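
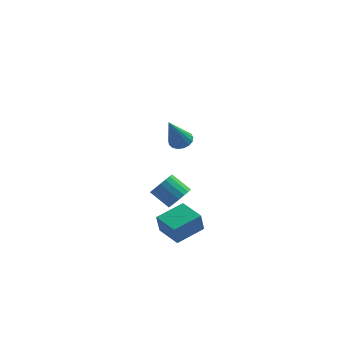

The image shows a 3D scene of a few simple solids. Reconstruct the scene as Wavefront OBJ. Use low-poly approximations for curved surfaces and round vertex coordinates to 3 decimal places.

v 0.237 -3.033 3.15
v 0.679 -2.69 3.439
v -0.197 -3.907 4.85
v 0.431 -2.521 3.463
v 0.137 -2.47 3.415
v -0.133 -2.547 3.306
v -0.319 -2.736 3.161
v -0.377 -2.992 3.014
v -0.295 -3.258 2.898
v -0.091 -3.473 2.84
v 0.188 -3.586 2.853
v 0.478 -3.573 2.934
v 0.713 -3.436 3.064
v 0.839 -3.207 3.214
v 0.827 -2.937 3.35
v -0.163 -0.968 -2.38
v 0.348 -0.785 -1.806
v -0.666 -0.469 -1.005
v -1.177 -0.652 -1.58
v 0.309 -0.48 -1.976
v -0.705 -0.164 -1.176
v 0.176 -0.272 -2.226
v -0.838 0.045 -1.426
v -0.024 -0.201 -2.507
v -1.037 0.115 -1.706
v -0.251 -0.283 -2.763
v -1.265 0.034 -1.962
v -0.461 -0.5 -2.942
v -1.474 -0.183 -2.142
v -0.612 -0.81 -3.011
v -1.625 -0.493 -2.21
v -0.674 -1.151 -2.955
v -1.688 -0.835 -2.154
v -0.635 -1.456 -2.784
v -1.649 -1.14 -1.984
v -0.502 -1.665 -2.534
v -1.516 -1.348 -1.734
v -0.303 -1.735 -2.254
v -1.316 -1.419 -1.453
v -0.075 -1.654 -1.998
v -1.089 -1.337 -1.197
v 0.134 -1.437 -1.818
v -0.879 -1.12 -1.018
v 0.285 -1.127 -1.75
v -0.728 -0.81 -0.949
v -0.754 -3.375 -3.236
v -0.868 -3.656 -2.106
v 0.371 -2.221 -2.837
v 0.257 -2.502 -1.707
v 0.303 -4.358 -3.373
v 0.189 -4.639 -2.243
v 1.428 -3.204 -2.974
v 1.314 -3.485 -1.844
f 2 1 4
f 2 4 3
f 4 1 5
f 4 5 3
f 5 1 6
f 5 6 3
f 6 1 7
f 6 7 3
f 7 1 8
f 7 8 3
f 8 1 9
f 8 9 3
f 9 1 10
f 9 10 3
f 10 1 11
f 10 11 3
f 11 1 12
f 11 12 3
f 12 1 13
f 12 13 3
f 13 1 14
f 13 14 3
f 14 1 15
f 14 15 3
f 15 1 2
f 15 2 3
f 17 16 20
f 17 20 18
f 18 20 21
f 18 21 19
f 20 16 22
f 20 22 21
f 21 22 23
f 21 23 19
f 22 16 24
f 22 24 23
f 23 24 25
f 23 25 19
f 24 16 26
f 24 26 25
f 25 26 27
f 25 27 19
f 26 16 28
f 26 28 27
f 27 28 29
f 27 29 19
f 28 16 30
f 28 30 29
f 29 30 31
f 29 31 19
f 30 16 32
f 30 32 31
f 31 32 33
f 31 33 19
f 32 16 34
f 32 34 33
f 33 34 35
f 33 35 19
f 34 16 36
f 34 36 35
f 35 36 37
f 35 37 19
f 36 16 38
f 36 38 37
f 37 38 39
f 37 39 19
f 38 16 40
f 38 40 39
f 39 40 41
f 39 41 19
f 40 16 42
f 40 42 41
f 41 42 43
f 41 43 19
f 42 16 44
f 42 44 43
f 43 44 45
f 43 45 19
f 44 16 17
f 44 17 45
f 45 17 18
f 45 18 19
f 47 49 46
f 50 47 46
f 46 49 48
f 48 50 46
f 47 53 49
f 51 47 50
f 51 53 47
f 49 53 48
f 52 50 48
f 48 53 52
f 52 51 50
f 53 51 52



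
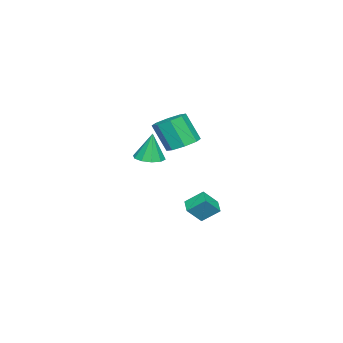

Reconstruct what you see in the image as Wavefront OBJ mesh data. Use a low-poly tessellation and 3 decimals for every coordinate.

v -2.197 0.266 -3.281
v -2.457 1.106 -2.588
v -1.51 0.694 -3.542
v -1.77 1.534 -2.849
v -1.59 -0.214 -2.471
v -1.85 0.626 -1.778
v -0.903 0.214 -2.732
v -1.163 1.054 -2.039
v 0.425 -1.043 0.924
v 1.012 -1.506 0.989
v 0.375 -0.897 2.416
v 1.174 -1.073 0.952
v 1.05 -0.629 0.904
v 0.688 -0.343 0.864
v 0.225 -0.325 0.847
v -0.161 -0.58 0.859
v -0.324 -1.013 0.896
v -0.2 -1.457 0.944
v 0.162 -1.743 0.984
v 0.625 -1.762 1.001
v 1.203 1.023 2.297
v 2.01 0.851 2.213
v 2.005 0.125 3.638
v 1.197 0.297 3.723
v 1.909 1.41 2.497
v 1.904 0.684 3.923
v 1.395 1.742 2.665
v 1.389 1.016 4.09
v 0.767 1.654 2.617
v 0.762 0.927 4.042
v 0.395 1.195 2.382
v 0.39 0.469 3.807
v 0.496 0.636 2.097
v 0.491 -0.09 3.523
v 1.011 0.304 1.93
v 1.005 -0.422 3.355
v 1.638 0.393 1.978
v 1.633 -0.334 3.403
f 2 4 1
f 5 2 1
f 1 4 3
f 3 5 1
f 2 8 4
f 6 2 5
f 6 8 2
f 4 8 3
f 7 5 3
f 3 8 7
f 7 6 5
f 8 6 7
f 10 9 12
f 10 12 11
f 12 9 13
f 12 13 11
f 13 9 14
f 13 14 11
f 14 9 15
f 14 15 11
f 15 9 16
f 15 16 11
f 16 9 17
f 16 17 11
f 17 9 18
f 17 18 11
f 18 9 19
f 18 19 11
f 19 9 20
f 19 20 11
f 20 9 10
f 20 10 11
f 22 21 25
f 22 25 23
f 23 25 26
f 23 26 24
f 25 21 27
f 25 27 26
f 26 27 28
f 26 28 24
f 27 21 29
f 27 29 28
f 28 29 30
f 28 30 24
f 29 21 31
f 29 31 30
f 30 31 32
f 30 32 24
f 31 21 33
f 31 33 32
f 32 33 34
f 32 34 24
f 33 21 35
f 33 35 34
f 34 35 36
f 34 36 24
f 35 21 37
f 35 37 36
f 36 37 38
f 36 38 24
f 37 21 22
f 37 22 38
f 38 22 23
f 38 23 24



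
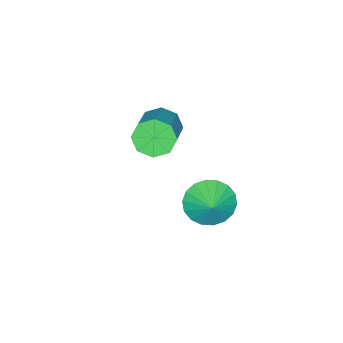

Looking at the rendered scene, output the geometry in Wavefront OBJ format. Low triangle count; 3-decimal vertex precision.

v -2.878 2.285 -1.319
v -2.098 1.981 -1.919
v -2.242 2.855 -0.781
v -2.252 2.355 -2.134
v -2.53 2.716 -2.187
v -2.877 2.991 -2.069
v -3.224 3.126 -1.802
v -3.503 3.095 -1.439
v -3.658 2.903 -1.053
v -3.658 2.589 -0.719
v -3.504 2.215 -0.504
v -3.226 1.854 -0.451
v -2.879 1.579 -0.569
v -2.532 1.443 -0.836
v -2.254 1.475 -1.199
v -2.099 1.666 -1.585
v -2.772 0.102 2.229
v -2.416 0.325 1.503
v -0.871 1.181 2.524
v -1.228 0.958 3.251
v -2.815 0.776 1.729
v -1.27 1.631 2.75
v -3.189 0.831 2.249
v -1.644 1.687 3.27
v -3.319 0.46 2.757
v -1.774 1.316 3.778
v -3.129 -0.121 2.956
v -1.584 0.735 3.977
v -2.73 -0.571 2.73
v -1.185 0.284 3.751
v -2.356 -0.627 2.21
v -0.811 0.229 3.231
v -2.226 -0.256 1.702
v -0.681 0.6 2.723
f 2 1 4
f 2 4 3
f 4 1 5
f 4 5 3
f 5 1 6
f 5 6 3
f 6 1 7
f 6 7 3
f 7 1 8
f 7 8 3
f 8 1 9
f 8 9 3
f 9 1 10
f 9 10 3
f 10 1 11
f 10 11 3
f 11 1 12
f 11 12 3
f 12 1 13
f 12 13 3
f 13 1 14
f 13 14 3
f 14 1 15
f 14 15 3
f 15 1 16
f 15 16 3
f 16 1 2
f 16 2 3
f 18 17 21
f 18 21 19
f 19 21 22
f 19 22 20
f 21 17 23
f 21 23 22
f 22 23 24
f 22 24 20
f 23 17 25
f 23 25 24
f 24 25 26
f 24 26 20
f 25 17 27
f 25 27 26
f 26 27 28
f 26 28 20
f 27 17 29
f 27 29 28
f 28 29 30
f 28 30 20
f 29 17 31
f 29 31 30
f 30 31 32
f 30 32 20
f 31 17 33
f 31 33 32
f 32 33 34
f 32 34 20
f 33 17 18
f 33 18 34
f 34 18 19
f 34 19 20



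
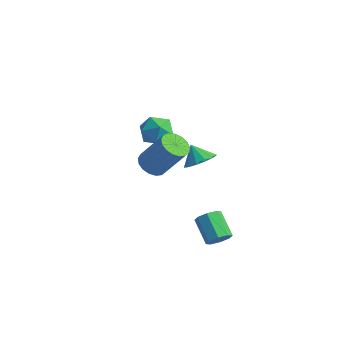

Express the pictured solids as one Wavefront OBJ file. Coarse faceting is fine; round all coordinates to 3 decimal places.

v 3.322 -2.666 -3.868
v 3.645 -2.143 -3.688
v 2.54 -1.751 -2.851
v 2.218 -2.274 -3.032
v 3.37 -2.066 -4.086
v 2.266 -1.674 -3.249
v 3.068 -2.34 -4.357
v 1.963 -1.948 -3.52
v 2.914 -2.805 -4.342
v 1.81 -2.413 -3.505
v 3 -3.189 -4.049
v 1.895 -2.797 -3.212
v 3.274 -3.266 -3.651
v 2.17 -2.874 -2.814
v 3.577 -2.992 -3.38
v 2.472 -2.6 -2.543
v 3.73 -2.527 -3.395
v 2.626 -2.135 -2.558
v 0.163 -3.755 0.224
v 0.795 -3.773 -0.18
v 1.849 -3.344 1.453
v 1.217 -3.325 1.856
v 0.689 -3.431 -0.201
v 1.743 -3.001 1.431
v 0.463 -3.162 -0.125
v 1.517 -2.733 1.507
v 0.168 -3.03 0.03
v 1.222 -2.601 1.663
v -0.129 -3.063 0.23
v 0.926 -2.634 1.863
v -0.358 -3.255 0.429
v 0.696 -2.826 2.061
v -0.468 -3.562 0.581
v 0.586 -3.132 2.213
v -0.434 -3.912 0.651
v 0.621 -3.483 2.283
v -0.263 -4.226 0.623
v 0.792 -3.797 2.255
v 0.006 -4.433 0.503
v 1.06 -4.004 2.136
v 0.31 -4.484 0.32
v 1.365 -4.054 1.952
v 0.581 -4.367 0.115
v 1.635 -3.938 1.747
v 0.756 -4.111 -0.066
v 1.81 -3.682 1.567
v -3.689 0.314 -0.628
v -2.825 0.303 -0.242
v -3.335 -0.923 -1.458
v -2.471 -0.934 -1.072
v -3.228 -1.143 -0.543
v -3.447 -0.378 -0.031
v -2.713 -0.242 -1.669
v -2.932 0.523 -1.157
v -2.222 -0.04 -0.886
v -2.54 -0.598 -0.19
v -3.62 -0.022 -1.51
v -3.938 -0.58 -0.814
v -0.071 -0.429 -1.412
v 0.573 -0.703 -0.929
v -0.689 -0.431 -0.588
v 0.589 -0.225 -0.917
v 0.395 0.189 -1.061
v 0.054 0.406 -1.317
v -0.327 0.358 -1.603
v -0.627 0.06 -1.829
v -0.75 -0.394 -1.922
v -0.658 -0.858 -1.853
v -0.379 -1.187 -1.644
v -0.002 -1.275 -1.361
v 0.353 -1.095 -1.095
f 2 1 5
f 2 5 3
f 3 5 6
f 3 6 4
f 5 1 7
f 5 7 6
f 6 7 8
f 6 8 4
f 7 1 9
f 7 9 8
f 8 9 10
f 8 10 4
f 9 1 11
f 9 11 10
f 10 11 12
f 10 12 4
f 11 1 13
f 11 13 12
f 12 13 14
f 12 14 4
f 13 1 15
f 13 15 14
f 14 15 16
f 14 16 4
f 15 1 17
f 15 17 16
f 16 17 18
f 16 18 4
f 17 1 2
f 17 2 18
f 18 2 3
f 18 3 4
f 20 19 23
f 20 23 21
f 21 23 24
f 21 24 22
f 23 19 25
f 23 25 24
f 24 25 26
f 24 26 22
f 25 19 27
f 25 27 26
f 26 27 28
f 26 28 22
f 27 19 29
f 27 29 28
f 28 29 30
f 28 30 22
f 29 19 31
f 29 31 30
f 30 31 32
f 30 32 22
f 31 19 33
f 31 33 32
f 32 33 34
f 32 34 22
f 33 19 35
f 33 35 34
f 34 35 36
f 34 36 22
f 35 19 37
f 35 37 36
f 36 37 38
f 36 38 22
f 37 19 39
f 37 39 38
f 38 39 40
f 38 40 22
f 39 19 41
f 39 41 40
f 40 41 42
f 40 42 22
f 41 19 43
f 41 43 42
f 42 43 44
f 42 44 22
f 43 19 45
f 43 45 44
f 44 45 46
f 44 46 22
f 45 19 20
f 45 20 46
f 46 20 21
f 46 21 22
f 47 58 52
f 47 52 48
f 47 48 54
f 47 54 57
f 47 57 58
f 48 52 56
f 52 58 51
f 58 57 49
f 57 54 53
f 54 48 55
f 50 56 51
f 50 51 49
f 50 49 53
f 50 53 55
f 50 55 56
f 51 56 52
f 49 51 58
f 53 49 57
f 55 53 54
f 56 55 48
f 60 59 62
f 60 62 61
f 62 59 63
f 62 63 61
f 63 59 64
f 63 64 61
f 64 59 65
f 64 65 61
f 65 59 66
f 65 66 61
f 66 59 67
f 66 67 61
f 67 59 68
f 67 68 61
f 68 59 69
f 68 69 61
f 69 59 70
f 69 70 61
f 70 59 71
f 70 71 61
f 71 59 60
f 71 60 61



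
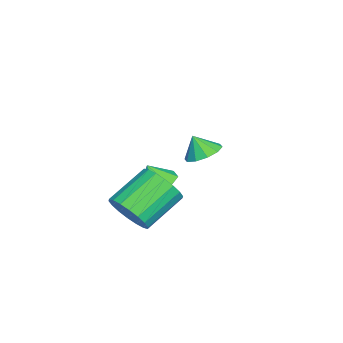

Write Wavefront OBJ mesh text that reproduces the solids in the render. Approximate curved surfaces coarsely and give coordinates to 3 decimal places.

v -0.787 -0.334 -2.531
v 0.141 -0.192 -2.585
v -0.653 -0.806 -1.469
v -0.207 0.366 -2.293
v -0.894 0.514 -2.141
v -1.519 0.165 -2.217
v -1.714 -0.476 -2.478
v -1.367 -1.034 -2.769
v -0.679 -1.182 -2.921
v -0.055 -0.833 -2.845
v 3.631 2.584 2.324
v 4.373 2.909 2.545
v 3.569 2.116 3.216
v 4.003 3.24 2.694
v 3.49 3.321 2.701
v 3.031 3.121 2.564
v 2.801 2.715 2.335
v 2.888 2.26 2.102
v 3.259 1.928 1.954
v 3.772 1.847 1.947
v 4.231 2.047 2.084
v 4.461 2.453 2.312
v 4.426 -0.332 -1.22
v 4.982 -0.503 -0.298
v 3.53 0.6 0.782
v 2.974 0.772 -0.14
v 5.173 -0.089 -0.464
v 3.721 1.014 0.616
v 5.216 0.277 -0.78
v 3.764 1.38 0.301
v 5.103 0.522 -1.183
v 3.65 1.625 -0.102
v 4.855 0.598 -1.593
v 3.403 1.702 -0.512
v 4.523 0.49 -1.929
v 3.071 1.594 -0.849
v 4.172 0.22 -2.125
v 2.719 1.323 -1.045
v 3.87 -0.16 -2.142
v 2.418 0.943 -1.062
v 3.679 -0.574 -1.976
v 2.227 0.529 -0.896
v 3.636 -0.94 -1.661
v 2.184 0.163 -0.58
v 3.75 -1.185 -1.258
v 2.297 -0.082 -0.177
v 3.997 -1.262 -0.848
v 2.545 -0.158 0.233
v 4.329 -1.154 -0.511
v 2.877 -0.05 0.569
v 4.681 -0.883 -0.315
v 3.228 0.22 0.765
f 2 1 4
f 2 4 3
f 4 1 5
f 4 5 3
f 5 1 6
f 5 6 3
f 6 1 7
f 6 7 3
f 7 1 8
f 7 8 3
f 8 1 9
f 8 9 3
f 9 1 10
f 9 10 3
f 10 1 2
f 10 2 3
f 12 11 14
f 12 14 13
f 14 11 15
f 14 15 13
f 15 11 16
f 15 16 13
f 16 11 17
f 16 17 13
f 17 11 18
f 17 18 13
f 18 11 19
f 18 19 13
f 19 11 20
f 19 20 13
f 20 11 21
f 20 21 13
f 21 11 22
f 21 22 13
f 22 11 12
f 22 12 13
f 24 23 27
f 24 27 25
f 25 27 28
f 25 28 26
f 27 23 29
f 27 29 28
f 28 29 30
f 28 30 26
f 29 23 31
f 29 31 30
f 30 31 32
f 30 32 26
f 31 23 33
f 31 33 32
f 32 33 34
f 32 34 26
f 33 23 35
f 33 35 34
f 34 35 36
f 34 36 26
f 35 23 37
f 35 37 36
f 36 37 38
f 36 38 26
f 37 23 39
f 37 39 38
f 38 39 40
f 38 40 26
f 39 23 41
f 39 41 40
f 40 41 42
f 40 42 26
f 41 23 43
f 41 43 42
f 42 43 44
f 42 44 26
f 43 23 45
f 43 45 44
f 44 45 46
f 44 46 26
f 45 23 47
f 45 47 46
f 46 47 48
f 46 48 26
f 47 23 49
f 47 49 48
f 48 49 50
f 48 50 26
f 49 23 51
f 49 51 50
f 50 51 52
f 50 52 26
f 51 23 24
f 51 24 52
f 52 24 25
f 52 25 26



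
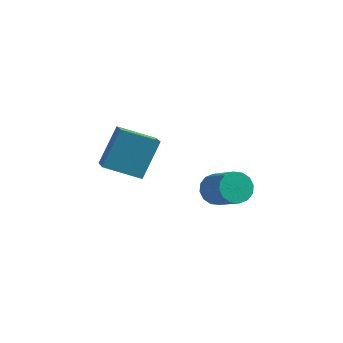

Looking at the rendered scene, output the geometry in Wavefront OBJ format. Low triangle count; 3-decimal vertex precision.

v 1.456 -2.116 -0.599
v 2.006 -1.707 -1.031
v 3.253 -2.435 -0.134
v 2.704 -2.844 0.299
v 1.917 -1.458 -0.705
v 3.164 -2.186 0.192
v 1.704 -1.386 -0.351
v 2.952 -2.113 0.546
v 1.425 -1.509 -0.063
v 2.673 -2.237 0.834
v 1.155 -1.795 0.081
v 2.402 -2.522 0.978
v 0.965 -2.167 0.044
v 2.212 -2.894 0.941
v 0.907 -2.525 -0.166
v 2.154 -3.253 0.731
v 0.996 -2.774 -0.492
v 2.243 -3.502 0.405
v 1.208 -2.847 -0.846
v 2.456 -3.574 0.051
v 1.487 -2.723 -1.134
v 2.735 -3.451 -0.237
v 1.758 -2.438 -1.278
v 3.005 -3.165 -0.381
v 1.948 -2.066 -1.241
v 3.195 -2.793 -0.344
v -3.716 -2.873 -0.03
v -3.445 -1.748 1.711
v -2.214 -2.162 -0.723
v -1.943 -1.038 1.018
v -2.917 -3.982 0.562
v -2.646 -2.858 2.303
v -1.415 -3.272 -0.131
v -1.144 -2.147 1.61
f 2 1 5
f 2 5 3
f 3 5 6
f 3 6 4
f 5 1 7
f 5 7 6
f 6 7 8
f 6 8 4
f 7 1 9
f 7 9 8
f 8 9 10
f 8 10 4
f 9 1 11
f 9 11 10
f 10 11 12
f 10 12 4
f 11 1 13
f 11 13 12
f 12 13 14
f 12 14 4
f 13 1 15
f 13 15 14
f 14 15 16
f 14 16 4
f 15 1 17
f 15 17 16
f 16 17 18
f 16 18 4
f 17 1 19
f 17 19 18
f 18 19 20
f 18 20 4
f 19 1 21
f 19 21 20
f 20 21 22
f 20 22 4
f 21 1 23
f 21 23 22
f 22 23 24
f 22 24 4
f 23 1 25
f 23 25 24
f 24 25 26
f 24 26 4
f 25 1 2
f 25 2 26
f 26 2 3
f 26 3 4
f 28 30 27
f 31 28 27
f 27 30 29
f 29 31 27
f 28 34 30
f 32 28 31
f 32 34 28
f 30 34 29
f 33 31 29
f 29 34 33
f 33 32 31
f 34 32 33



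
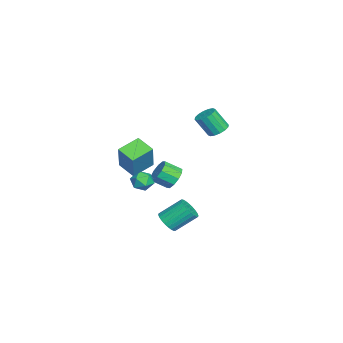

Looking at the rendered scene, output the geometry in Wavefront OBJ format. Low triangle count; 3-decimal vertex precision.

v -3.481 1.768 -1.57
v -2.874 2.045 -1.227
v -2.793 1.15 -0.647
v -3.399 0.872 -0.99
v -3.247 2.17 -0.982
v -3.166 1.275 -0.402
v -3.709 2.141 -0.961
v -3.628 1.246 -0.381
v -4.084 1.97 -1.173
v -4.003 1.075 -0.593
v -4.229 1.721 -1.537
v -4.147 0.826 -0.957
v -4.087 1.49 -1.913
v -4.006 0.595 -1.333
v -3.714 1.365 -2.158
v -3.633 0.47 -1.578
v -3.252 1.394 -2.179
v -3.171 0.499 -1.599
v -2.877 1.565 -1.967
v -2.796 0.67 -1.387
v -2.733 1.814 -1.603
v -2.651 0.919 -1.023
v -1.633 4.2 3.216
v -1.037 4.339 3.312
v -1.051 3.64 4.419
v -1.647 3.5 4.324
v -1.201 4.573 3.458
v -1.215 3.874 4.565
v -1.481 4.707 3.539
v -1.495 4.008 4.646
v -1.802 4.705 3.533
v -1.816 4.005 4.641
v -2.078 4.568 3.443
v -2.092 3.868 4.55
v -2.234 4.331 3.292
v -2.248 3.632 4.399
v -2.229 4.06 3.121
v -2.243 3.361 4.228
v -2.065 3.826 2.975
v -2.079 3.127 4.082
v -1.785 3.692 2.894
v -1.799 2.993 4.001
v -1.464 3.695 2.899
v -1.478 2.995 4.007
v -1.188 3.832 2.99
v -1.202 3.132 4.097
v -1.032 4.068 3.141
v -1.046 3.369 4.248
v 2.942 2.059 -0.997
v 3.213 1.71 -0.492
v 2.928 2.813 0.421
v 2.658 3.161 -0.083
v 3.421 1.839 -0.582
v 3.136 2.942 0.331
v 3.557 2.001 -0.736
v 3.272 3.104 0.177
v 3.599 2.172 -0.929
v 3.314 3.275 -0.016
v 3.541 2.326 -1.133
v 3.257 3.429 -0.219
v 3.392 2.439 -1.316
v 3.108 3.542 -0.402
v 3.175 2.494 -1.45
v 2.89 3.597 -0.536
v 2.922 2.483 -1.515
v 2.637 3.585 -0.602
v 2.672 2.407 -1.501
v 2.387 3.51 -0.588
v 2.464 2.278 -1.411
v 2.179 3.381 -0.498
v 2.328 2.116 -1.257
v 2.043 3.219 -0.344
v 2.286 1.945 -1.064
v 2.001 3.048 -0.151
v 2.343 1.791 -0.861
v 2.059 2.894 0.053
v 2.492 1.678 -0.678
v 2.208 2.781 0.236
v 2.71 1.623 -0.544
v 2.425 2.726 0.37
v 2.963 1.635 -0.478
v 2.678 2.737 0.435
v 1.961 0.575 3.253
v 2.752 0.652 4.789
v 2.613 1.363 2.877
v 3.404 1.44 4.414
v 2.796 -0.3 2.866
v 3.587 -0.223 4.403
v 3.448 0.488 2.491
v 4.239 0.565 4.027
v 3.274 1.223 2.472
v 3.678 1.117 1.972
v 2.542 0.623 2.008
v 2.946 0.517 1.508
v 3.076 0.259 2.092
v 3.529 0.63 2.38
v 2.691 1.11 1.6
v 3.144 1.481 1.888
v 3.319 1.047 1.433
v 3.556 0.521 1.738
v 2.664 1.219 2.242
v 2.901 0.693 2.547
f 2 1 5
f 2 5 3
f 3 5 6
f 3 6 4
f 5 1 7
f 5 7 6
f 6 7 8
f 6 8 4
f 7 1 9
f 7 9 8
f 8 9 10
f 8 10 4
f 9 1 11
f 9 11 10
f 10 11 12
f 10 12 4
f 11 1 13
f 11 13 12
f 12 13 14
f 12 14 4
f 13 1 15
f 13 15 14
f 14 15 16
f 14 16 4
f 15 1 17
f 15 17 16
f 16 17 18
f 16 18 4
f 17 1 19
f 17 19 18
f 18 19 20
f 18 20 4
f 19 1 21
f 19 21 20
f 20 21 22
f 20 22 4
f 21 1 2
f 21 2 22
f 22 2 3
f 22 3 4
f 24 23 27
f 24 27 25
f 25 27 28
f 25 28 26
f 27 23 29
f 27 29 28
f 28 29 30
f 28 30 26
f 29 23 31
f 29 31 30
f 30 31 32
f 30 32 26
f 31 23 33
f 31 33 32
f 32 33 34
f 32 34 26
f 33 23 35
f 33 35 34
f 34 35 36
f 34 36 26
f 35 23 37
f 35 37 36
f 36 37 38
f 36 38 26
f 37 23 39
f 37 39 38
f 38 39 40
f 38 40 26
f 39 23 41
f 39 41 40
f 40 41 42
f 40 42 26
f 41 23 43
f 41 43 42
f 42 43 44
f 42 44 26
f 43 23 45
f 43 45 44
f 44 45 46
f 44 46 26
f 45 23 47
f 45 47 46
f 46 47 48
f 46 48 26
f 47 23 24
f 47 24 48
f 48 24 25
f 48 25 26
f 50 49 53
f 50 53 51
f 51 53 54
f 51 54 52
f 53 49 55
f 53 55 54
f 54 55 56
f 54 56 52
f 55 49 57
f 55 57 56
f 56 57 58
f 56 58 52
f 57 49 59
f 57 59 58
f 58 59 60
f 58 60 52
f 59 49 61
f 59 61 60
f 60 61 62
f 60 62 52
f 61 49 63
f 61 63 62
f 62 63 64
f 62 64 52
f 63 49 65
f 63 65 64
f 64 65 66
f 64 66 52
f 65 49 67
f 65 67 66
f 66 67 68
f 66 68 52
f 67 49 69
f 67 69 68
f 68 69 70
f 68 70 52
f 69 49 71
f 69 71 70
f 70 71 72
f 70 72 52
f 71 49 73
f 71 73 72
f 72 73 74
f 72 74 52
f 73 49 75
f 73 75 74
f 74 75 76
f 74 76 52
f 75 49 77
f 75 77 76
f 76 77 78
f 76 78 52
f 77 49 79
f 77 79 78
f 78 79 80
f 78 80 52
f 79 49 81
f 79 81 80
f 80 81 82
f 80 82 52
f 81 49 50
f 81 50 82
f 82 50 51
f 82 51 52
f 84 86 83
f 87 84 83
f 83 86 85
f 85 87 83
f 84 90 86
f 88 84 87
f 88 90 84
f 86 90 85
f 89 87 85
f 85 90 89
f 89 88 87
f 90 88 89
f 91 102 96
f 91 96 92
f 91 92 98
f 91 98 101
f 91 101 102
f 92 96 100
f 96 102 95
f 102 101 93
f 101 98 97
f 98 92 99
f 94 100 95
f 94 95 93
f 94 93 97
f 94 97 99
f 94 99 100
f 95 100 96
f 93 95 102
f 97 93 101
f 99 97 98
f 100 99 92



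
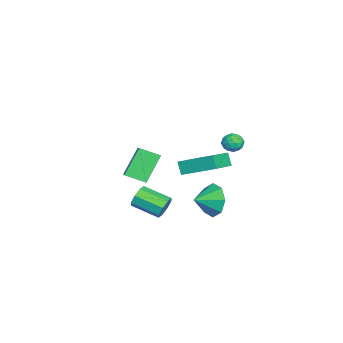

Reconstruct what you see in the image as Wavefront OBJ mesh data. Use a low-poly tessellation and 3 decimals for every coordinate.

v 1.981 2.033 3.635
v 3.416 1.472 4.199
v 2.346 3.772 4.436
v 3.781 3.211 5.001
v 2.339 2.269 2.959
v 3.774 1.708 3.524
v 2.704 4.008 3.761
v 4.139 3.447 4.325
v -0.099 2.735 -0.563
v 0.477 2.813 -1.473
v 0.599 1.845 -0.197
v 0.773 3.294 -0.869
v 0.558 3.447 -0.086
v -0.042 3.184 0.418
v -0.676 2.658 0.347
v -0.972 2.177 -0.257
v -0.757 2.024 -1.04
v -0.156 2.287 -1.544
v 3.363 0.85 0.836
v 3.678 0.584 0.308
v 3.311 -0.856 0.815
v 2.997 -0.59 1.344
v 3.989 0.646 0.711
v 3.623 -0.793 1.218
v 3.934 0.828 1.187
v 3.567 -0.612 1.694
v 3.544 1.023 1.458
v 3.177 -0.417 1.965
v 3.049 1.116 1.365
v 2.682 -0.324 1.872
v 2.737 1.053 0.962
v 2.371 -0.386 1.469
v 2.793 0.872 0.486
v 2.426 -0.568 0.993
v 3.183 0.677 0.215
v 2.816 -0.763 0.722
v -2.428 -2.32 -0.51
v -3.435 -1.72 0.997
v -2.452 -1.183 -0.979
v -3.46 -0.583 0.528
v -1.4 -2.057 0.072
v -2.408 -1.457 1.579
v -1.425 -0.92 -0.397
v -2.432 -0.32 1.11
v -4.286 3.494 1.761
v -3.763 3.755 2.025
v -3.697 2.765 1.315
v -3.174 3.026 1.579
v -3.608 2.732 1.949
v -3.972 3.182 2.225
v -3.488 3.338 1.115
v -3.852 3.788 1.391
v -3.27 3.658 1.626
v -3.344 3.283 2.142
v -4.116 3.237 1.198
v -4.19 2.862 1.714
v -4.076 3.689 1.932
v -3.384 2.831 1.408
v -3.639 2.658 1.625
v -3.332 2.812 1.781
v -4.199 3.352 2.049
v -3.891 3.505 2.205
v -3.8 2.904 2.16
v -3.569 3.015 1.135
v -3.261 3.168 1.291
v -4.128 3.708 1.559
v -3.821 3.862 1.715
v -3.66 3.616 1.18
v -3.479 3.785 1.853
v -3.133 3.356 1.591
v -3.317 3.54 1.318
v -3.531 3.805 1.48
v -3.522 3.565 2.156
v -3.176 3.136 1.894
v -3.431 2.963 2.111
v -3.645 3.228 2.273
v -3.233 3.508 1.922
v -4.284 3.384 1.446
v -3.938 2.955 1.184
v -3.815 3.292 1.067
v -4.029 3.557 1.229
v -4.327 3.164 1.749
v -3.981 2.735 1.487
v -3.929 2.715 1.86
v -4.143 2.98 2.022
v -4.227 3.012 1.418
f 2 4 1
f 5 2 1
f 1 4 3
f 3 5 1
f 2 8 4
f 6 2 5
f 6 8 2
f 4 8 3
f 7 5 3
f 3 8 7
f 7 6 5
f 8 6 7
f 10 9 12
f 10 12 11
f 12 9 13
f 12 13 11
f 13 9 14
f 13 14 11
f 14 9 15
f 14 15 11
f 15 9 16
f 15 16 11
f 16 9 17
f 16 17 11
f 17 9 18
f 17 18 11
f 18 9 10
f 18 10 11
f 20 19 23
f 20 23 21
f 21 23 24
f 21 24 22
f 23 19 25
f 23 25 24
f 24 25 26
f 24 26 22
f 25 19 27
f 25 27 26
f 26 27 28
f 26 28 22
f 27 19 29
f 27 29 28
f 28 29 30
f 28 30 22
f 29 19 31
f 29 31 30
f 30 31 32
f 30 32 22
f 31 19 33
f 31 33 32
f 32 33 34
f 32 34 22
f 33 19 35
f 33 35 34
f 34 35 36
f 34 36 22
f 35 19 20
f 35 20 36
f 36 20 21
f 36 21 22
f 38 40 37
f 41 38 37
f 37 40 39
f 39 41 37
f 38 44 40
f 42 38 41
f 42 44 38
f 40 44 39
f 43 41 39
f 39 44 43
f 43 42 41
f 44 42 43
f 45 82 61
f 82 56 85
f 61 85 50
f 82 85 61
f 45 61 57
f 61 50 62
f 57 62 46
f 61 62 57
f 45 57 66
f 57 46 67
f 66 67 52
f 57 67 66
f 45 66 78
f 66 52 81
f 78 81 55
f 66 81 78
f 45 78 82
f 78 55 86
f 82 86 56
f 78 86 82
f 46 62 73
f 62 50 76
f 73 76 54
f 62 76 73
f 50 85 63
f 85 56 84
f 63 84 49
f 85 84 63
f 56 86 83
f 86 55 79
f 83 79 47
f 86 79 83
f 55 81 80
f 81 52 68
f 80 68 51
f 81 68 80
f 52 67 72
f 67 46 69
f 72 69 53
f 67 69 72
f 48 74 60
f 74 54 75
f 60 75 49
f 74 75 60
f 48 60 58
f 60 49 59
f 58 59 47
f 60 59 58
f 48 58 65
f 58 47 64
f 65 64 51
f 58 64 65
f 48 65 70
f 65 51 71
f 70 71 53
f 65 71 70
f 48 70 74
f 70 53 77
f 74 77 54
f 70 77 74
f 49 75 63
f 75 54 76
f 63 76 50
f 75 76 63
f 47 59 83
f 59 49 84
f 83 84 56
f 59 84 83
f 51 64 80
f 64 47 79
f 80 79 55
f 64 79 80
f 53 71 72
f 71 51 68
f 72 68 52
f 71 68 72
f 54 77 73
f 77 53 69
f 73 69 46
f 77 69 73



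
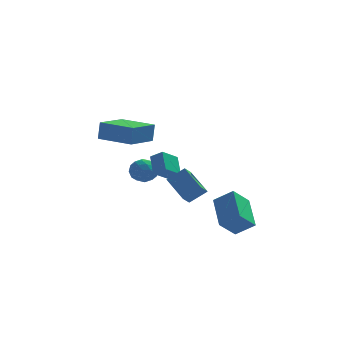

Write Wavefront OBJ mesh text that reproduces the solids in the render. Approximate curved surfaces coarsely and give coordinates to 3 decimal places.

v 0.051 -0.654 -1.661
v -0.833 0.672 -0.721
v 0.392 -0.071 -2.162
v -0.493 1.254 -1.222
v 1.033 -0.554 -0.878
v 0.148 0.771 0.062
v 1.373 0.028 -1.379
v 0.489 1.354 -0.439
v -1.543 0.408 -0.197
v -1.718 1.392 0.726
v -0.734 1.178 -0.863
v -0.909 2.161 0.059
v -0.871 0.099 0.261
v -1.046 1.082 1.183
v -0.062 0.868 -0.406
v -0.237 1.852 0.517
v -2.834 2.967 -0.487
v -2.479 3.441 -1.128
v -1.721 2.099 -0.512
v -1.366 2.573 -1.153
v -1.431 2.905 -0.348
v -2.118 3.442 -0.333
v -2.082 2.098 -1.307
v -2.769 2.635 -1.292
v -2.013 2.904 -1.634
v -1.611 3.403 -1.042
v -2.589 2.137 -0.598
v -2.187 2.636 -0.006
v -2.754 3.281 -0.805
v -1.446 2.259 -0.835
v -1.484 2.455 -0.362
v -1.275 2.733 -0.738
v -2.542 3.281 -0.338
v -2.333 3.56 -0.715
v -1.717 3.244 -0.256
v -1.867 1.98 -0.925
v -1.658 2.259 -1.302
v -2.925 2.807 -0.902
v -2.716 3.085 -1.278
v -2.483 2.296 -1.384
v -2.272 3.244 -1.48
v -1.617 2.733 -1.494
v -2.038 2.454 -1.585
v -2.443 2.77 -1.576
v -2.035 3.537 -1.131
v -1.381 3.026 -1.146
v -1.419 3.221 -0.673
v -1.823 3.537 -0.664
v -1.762 3.221 -1.429
v -2.819 2.514 -0.494
v -2.165 2.003 -0.509
v -2.377 2.003 -0.976
v -2.781 2.319 -0.967
v -2.583 2.807 -0.146
v -1.928 2.296 -0.16
v -1.757 2.77 -0.064
v -2.162 3.086 -0.055
v -2.438 2.319 -0.211
v 2.726 -4.422 -2.747
v 1.879 -5.059 -1.817
v 2.455 -2.555 -1.715
v 1.608 -3.192 -0.785
v 3.752 -4.688 -1.995
v 2.905 -5.325 -1.065
v 3.481 -2.821 -0.963
v 2.634 -3.458 -0.033
v -2.628 -3.041 3.136
v -2.52 -2.907 4.242
v -4.385 -1.912 3.169
v -4.278 -1.777 4.275
v -1.542 -1.343 2.825
v -1.435 -1.208 3.931
v -3.3 -0.213 2.858
v -3.192 -0.079 3.964
f 2 4 1
f 5 2 1
f 1 4 3
f 3 5 1
f 2 8 4
f 6 2 5
f 6 8 2
f 4 8 3
f 7 5 3
f 3 8 7
f 7 6 5
f 8 6 7
f 10 12 9
f 13 10 9
f 9 12 11
f 11 13 9
f 10 16 12
f 14 10 13
f 14 16 10
f 12 16 11
f 15 13 11
f 11 16 15
f 15 14 13
f 16 14 15
f 17 54 33
f 54 28 57
f 33 57 22
f 54 57 33
f 17 33 29
f 33 22 34
f 29 34 18
f 33 34 29
f 17 29 38
f 29 18 39
f 38 39 24
f 29 39 38
f 17 38 50
f 38 24 53
f 50 53 27
f 38 53 50
f 17 50 54
f 50 27 58
f 54 58 28
f 50 58 54
f 18 34 45
f 34 22 48
f 45 48 26
f 34 48 45
f 22 57 35
f 57 28 56
f 35 56 21
f 57 56 35
f 28 58 55
f 58 27 51
f 55 51 19
f 58 51 55
f 27 53 52
f 53 24 40
f 52 40 23
f 53 40 52
f 24 39 44
f 39 18 41
f 44 41 25
f 39 41 44
f 20 46 32
f 46 26 47
f 32 47 21
f 46 47 32
f 20 32 30
f 32 21 31
f 30 31 19
f 32 31 30
f 20 30 37
f 30 19 36
f 37 36 23
f 30 36 37
f 20 37 42
f 37 23 43
f 42 43 25
f 37 43 42
f 20 42 46
f 42 25 49
f 46 49 26
f 42 49 46
f 21 47 35
f 47 26 48
f 35 48 22
f 47 48 35
f 19 31 55
f 31 21 56
f 55 56 28
f 31 56 55
f 23 36 52
f 36 19 51
f 52 51 27
f 36 51 52
f 25 43 44
f 43 23 40
f 44 40 24
f 43 40 44
f 26 49 45
f 49 25 41
f 45 41 18
f 49 41 45
f 60 62 59
f 63 60 59
f 59 62 61
f 61 63 59
f 60 66 62
f 64 60 63
f 64 66 60
f 62 66 61
f 65 63 61
f 61 66 65
f 65 64 63
f 66 64 65
f 68 70 67
f 71 68 67
f 67 70 69
f 69 71 67
f 68 74 70
f 72 68 71
f 72 74 68
f 70 74 69
f 73 71 69
f 69 74 73
f 73 72 71
f 74 72 73



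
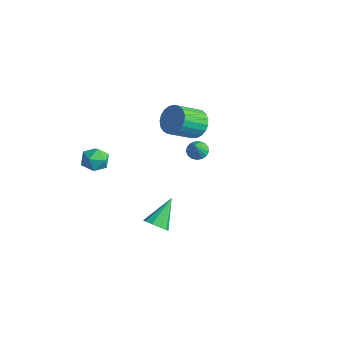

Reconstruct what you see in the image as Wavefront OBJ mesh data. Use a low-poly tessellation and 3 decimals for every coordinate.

v -0.467 2.479 2.466
v 0.529 2.425 2.542
v 0.363 0.886 3.61
v -0.633 0.941 3.534
v 0.43 2.662 2.869
v 0.264 1.123 3.936
v 0.176 2.868 3.126
v 0.01 1.329 4.194
v -0.189 3.006 3.269
v -0.355 1.468 4.337
v -0.602 3.054 3.274
v -0.768 1.515 4.341
v -0.992 3.002 3.138
v -1.158 1.463 4.206
v -1.291 2.86 2.887
v -1.457 1.321 3.954
v -1.447 2.652 2.562
v -1.613 1.113 3.63
v -1.434 2.414 2.222
v -1.6 0.875 3.289
v -1.254 2.187 1.923
v -1.42 0.649 2.99
v -0.938 2.011 1.718
v -1.104 0.473 2.786
v -0.54 1.916 1.643
v -0.706 0.378 2.711
v -0.13 1.918 1.71
v -0.296 0.38 2.778
v 0.222 2.018 1.908
v 0.056 0.479 2.975
v 0.455 2.197 2.202
v 0.289 0.658 3.27
v 4.2 -3.796 0.228
v 4.803 -3.968 0.639
v 3.74 -2.384 1.492
v 4.929 -3.648 0.328
v 4.776 -3.385 -0.021
v 4.403 -3.278 -0.276
v 3.953 -3.37 -0.338
v 3.597 -3.624 -0.184
v 3.472 -3.943 0.127
v 3.625 -4.207 0.477
v 3.997 -4.313 0.731
v 4.447 -4.222 0.793
v -2.355 4.091 -2.126
v -1.93 3.73 -2.516
v -1.865 3.489 -1.034
v -1.761 3.998 -2.444
v -1.727 4.288 -2.299
v -1.837 4.533 -2.114
v -2.066 4.676 -1.933
v -2.361 4.685 -1.795
v -2.655 4.559 -1.734
v -2.879 4.325 -1.762
v -2.984 4.038 -1.874
v -2.944 3.763 -2.043
v -2.77 3.563 -2.232
v -2.5 3.484 -2.396
v -2.197 3.545 -2.498
v -1.632 -3.288 1.439
v -1.166 -3.059 2.166
v -1.534 -4.681 1.814
v -1.068 -4.452 2.541
v -1.934 -4.242 2.482
v -1.995 -3.381 2.25
v -0.705 -4.359 1.73
v -0.766 -3.498 1.498
v -0.593 -3.721 2.346
v -1.352 -3.649 2.811
v -1.348 -4.091 1.169
v -2.107 -4.019 1.634
f 2 1 5
f 2 5 3
f 3 5 6
f 3 6 4
f 5 1 7
f 5 7 6
f 6 7 8
f 6 8 4
f 7 1 9
f 7 9 8
f 8 9 10
f 8 10 4
f 9 1 11
f 9 11 10
f 10 11 12
f 10 12 4
f 11 1 13
f 11 13 12
f 12 13 14
f 12 14 4
f 13 1 15
f 13 15 14
f 14 15 16
f 14 16 4
f 15 1 17
f 15 17 16
f 16 17 18
f 16 18 4
f 17 1 19
f 17 19 18
f 18 19 20
f 18 20 4
f 19 1 21
f 19 21 20
f 20 21 22
f 20 22 4
f 21 1 23
f 21 23 22
f 22 23 24
f 22 24 4
f 23 1 25
f 23 25 24
f 24 25 26
f 24 26 4
f 25 1 27
f 25 27 26
f 26 27 28
f 26 28 4
f 27 1 29
f 27 29 28
f 28 29 30
f 28 30 4
f 29 1 31
f 29 31 30
f 30 31 32
f 30 32 4
f 31 1 2
f 31 2 32
f 32 2 3
f 32 3 4
f 34 33 36
f 34 36 35
f 36 33 37
f 36 37 35
f 37 33 38
f 37 38 35
f 38 33 39
f 38 39 35
f 39 33 40
f 39 40 35
f 40 33 41
f 40 41 35
f 41 33 42
f 41 42 35
f 42 33 43
f 42 43 35
f 43 33 44
f 43 44 35
f 44 33 34
f 44 34 35
f 46 45 48
f 46 48 47
f 48 45 49
f 48 49 47
f 49 45 50
f 49 50 47
f 50 45 51
f 50 51 47
f 51 45 52
f 51 52 47
f 52 45 53
f 52 53 47
f 53 45 54
f 53 54 47
f 54 45 55
f 54 55 47
f 55 45 56
f 55 56 47
f 56 45 57
f 56 57 47
f 57 45 58
f 57 58 47
f 58 45 59
f 58 59 47
f 59 45 46
f 59 46 47
f 60 71 65
f 60 65 61
f 60 61 67
f 60 67 70
f 60 70 71
f 61 65 69
f 65 71 64
f 71 70 62
f 70 67 66
f 67 61 68
f 63 69 64
f 63 64 62
f 63 62 66
f 63 66 68
f 63 68 69
f 64 69 65
f 62 64 71
f 66 62 70
f 68 66 67
f 69 68 61



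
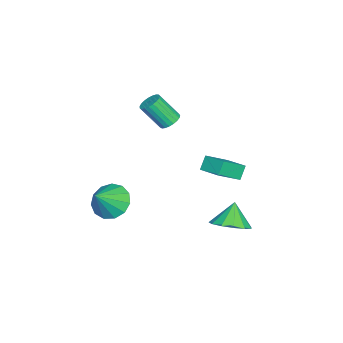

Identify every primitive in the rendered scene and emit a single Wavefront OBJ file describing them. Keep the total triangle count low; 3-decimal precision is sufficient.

v 0.856 -3.222 -1.835
v 1.331 -3.875 -2.507
v 1.944 -3.638 -0.665
v 1.597 -3.35 -2.568
v 1.628 -2.784 -2.396
v 1.414 -2.358 -2.046
v 1.023 -2.206 -1.629
v 0.579 -2.377 -1.277
v 0.223 -2.816 -1.102
v 0.068 -3.384 -1.16
v 0.164 -3.901 -1.432
v 0.479 -4.202 -1.832
v 0.914 -4.192 -2.233
v -2.977 1.563 -0.704
v -1.985 0.704 0.194
v -2.317 2.612 -0.429
v -1.325 1.754 0.469
v -2.475 1.426 -1.389
v -1.483 0.568 -0.491
v -1.815 2.476 -1.114
v -0.823 1.617 -0.216
v -1.714 -0.981 2.582
v -1.409 -1.38 2.255
v -1.321 -2.359 3.53
v -1.626 -1.959 3.858
v -1.226 -1.24 2.349
v -1.137 -2.219 3.625
v -1.127 -1.055 2.484
v -1.038 -2.034 3.76
v -1.13 -0.857 2.636
v -1.041 -1.836 3.912
v -1.233 -0.681 2.779
v -1.145 -1.66 4.054
v -1.42 -0.556 2.888
v -1.331 -1.535 4.163
v -1.658 -0.505 2.944
v -1.569 -1.484 4.219
v -1.905 -0.536 2.937
v -1.817 -1.515 4.212
v -2.12 -0.644 2.869
v -2.031 -1.623 4.144
v -2.264 -0.81 2.752
v -2.175 -1.789 4.027
v -2.313 -1.006 2.605
v -2.225 -1.984 3.88
v -2.259 -1.197 2.454
v -2.17 -2.176 3.729
v -2.111 -1.351 2.326
v -2.022 -2.33 3.601
v -1.894 -1.441 2.242
v -1.805 -2.42 3.517
v -1.646 -1.451 2.216
v -1.557 -2.43 3.492
v -0.095 2.428 -3.167
v 0.45 3.257 -2.824
v -0.845 2.452 -2.033
v -0.007 3.474 -3.131
v -0.493 3.359 -3.449
v -0.852 2.948 -3.678
v -0.971 2.372 -3.744
v -0.812 1.814 -3.628
v -0.425 1.451 -3.365
v 0.066 1.399 -3.04
v 0.506 1.673 -2.755
v 0.755 2.187 -2.601
v 0.734 2.778 -2.627
f 2 1 4
f 2 4 3
f 4 1 5
f 4 5 3
f 5 1 6
f 5 6 3
f 6 1 7
f 6 7 3
f 7 1 8
f 7 8 3
f 8 1 9
f 8 9 3
f 9 1 10
f 9 10 3
f 10 1 11
f 10 11 3
f 11 1 12
f 11 12 3
f 12 1 13
f 12 13 3
f 13 1 2
f 13 2 3
f 15 17 14
f 18 15 14
f 14 17 16
f 16 18 14
f 15 21 17
f 19 15 18
f 19 21 15
f 17 21 16
f 20 18 16
f 16 21 20
f 20 19 18
f 21 19 20
f 23 22 26
f 23 26 24
f 24 26 27
f 24 27 25
f 26 22 28
f 26 28 27
f 27 28 29
f 27 29 25
f 28 22 30
f 28 30 29
f 29 30 31
f 29 31 25
f 30 22 32
f 30 32 31
f 31 32 33
f 31 33 25
f 32 22 34
f 32 34 33
f 33 34 35
f 33 35 25
f 34 22 36
f 34 36 35
f 35 36 37
f 35 37 25
f 36 22 38
f 36 38 37
f 37 38 39
f 37 39 25
f 38 22 40
f 38 40 39
f 39 40 41
f 39 41 25
f 40 22 42
f 40 42 41
f 41 42 43
f 41 43 25
f 42 22 44
f 42 44 43
f 43 44 45
f 43 45 25
f 44 22 46
f 44 46 45
f 45 46 47
f 45 47 25
f 46 22 48
f 46 48 47
f 47 48 49
f 47 49 25
f 48 22 50
f 48 50 49
f 49 50 51
f 49 51 25
f 50 22 52
f 50 52 51
f 51 52 53
f 51 53 25
f 52 22 23
f 52 23 53
f 53 23 24
f 53 24 25
f 55 54 57
f 55 57 56
f 57 54 58
f 57 58 56
f 58 54 59
f 58 59 56
f 59 54 60
f 59 60 56
f 60 54 61
f 60 61 56
f 61 54 62
f 61 62 56
f 62 54 63
f 62 63 56
f 63 54 64
f 63 64 56
f 64 54 65
f 64 65 56
f 65 54 66
f 65 66 56
f 66 54 55
f 66 55 56



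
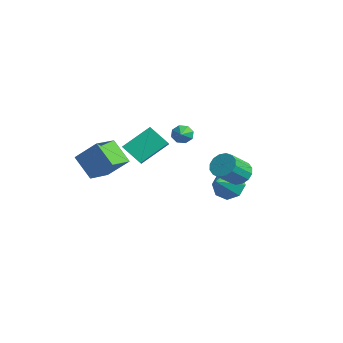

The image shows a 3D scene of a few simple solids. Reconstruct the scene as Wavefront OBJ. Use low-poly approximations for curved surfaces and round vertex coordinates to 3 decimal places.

v -3.386 2.018 1.113
v -3.042 2.05 0.551
v -2.494 1.462 1.627
v -2.963 2.451 0.848
v -3.132 2.598 1.301
v -3.45 2.406 1.644
v -3.73 1.987 1.675
v -3.808 1.586 1.378
v -3.639 1.439 0.925
v -3.322 1.631 0.583
v 2.986 2.172 1.007
v 3.796 2.291 0.869
v 4.164 1.067 1.975
v 3.354 0.948 2.113
v 3.698 2.555 1.194
v 4.066 1.331 2.3
v 3.41 2.716 1.468
v 3.778 1.493 2.574
v 3.008 2.732 1.619
v 3.376 1.508 2.725
v 2.6 2.597 1.606
v 2.968 1.374 2.712
v 2.296 2.349 1.433
v 2.664 1.125 2.539
v 2.176 2.053 1.145
v 2.544 0.829 2.251
v 2.274 1.789 0.82
v 2.642 0.565 1.926
v 2.562 1.627 0.546
v 2.93 0.404 1.652
v 2.964 1.612 0.395
v 3.332 0.388 1.501
v 3.372 1.746 0.408
v 3.74 0.523 1.514
v 3.676 1.995 0.581
v 4.044 0.771 1.687
v -0.381 -3.157 2.719
v -0.284 -1.528 3.892
v -1.204 -2.708 2.163
v -1.107 -1.079 3.336
v 0.587 -2.541 1.784
v 0.684 -0.912 2.957
v -0.236 -2.092 1.228
v -0.139 -0.463 2.401
v -1.13 3.806 -2.332
v -0.147 3.959 -2.778
v -0.59 2.674 -1.528
v -0.254 4.403 -2.08
v -0.874 4.498 -1.53
v -1.644 4.188 -1.45
v -2.113 3.653 -1.887
v -2.006 3.209 -2.584
v -1.386 3.114 -3.134
v -0.616 3.425 -3.214
v -4.228 -4.264 0.356
v -3.308 -3.338 1.653
v -5.03 -2.835 -0.095
v -4.11 -1.909 1.202
v -2.95 -3.911 -0.802
v -2.03 -2.985 0.495
v -3.752 -2.482 -1.253
v -2.832 -1.556 0.044
f 2 1 4
f 2 4 3
f 4 1 5
f 4 5 3
f 5 1 6
f 5 6 3
f 6 1 7
f 6 7 3
f 7 1 8
f 7 8 3
f 8 1 9
f 8 9 3
f 9 1 10
f 9 10 3
f 10 1 2
f 10 2 3
f 12 11 15
f 12 15 13
f 13 15 16
f 13 16 14
f 15 11 17
f 15 17 16
f 16 17 18
f 16 18 14
f 17 11 19
f 17 19 18
f 18 19 20
f 18 20 14
f 19 11 21
f 19 21 20
f 20 21 22
f 20 22 14
f 21 11 23
f 21 23 22
f 22 23 24
f 22 24 14
f 23 11 25
f 23 25 24
f 24 25 26
f 24 26 14
f 25 11 27
f 25 27 26
f 26 27 28
f 26 28 14
f 27 11 29
f 27 29 28
f 28 29 30
f 28 30 14
f 29 11 31
f 29 31 30
f 30 31 32
f 30 32 14
f 31 11 33
f 31 33 32
f 32 33 34
f 32 34 14
f 33 11 35
f 33 35 34
f 34 35 36
f 34 36 14
f 35 11 12
f 35 12 36
f 36 12 13
f 36 13 14
f 38 40 37
f 41 38 37
f 37 40 39
f 39 41 37
f 38 44 40
f 42 38 41
f 42 44 38
f 40 44 39
f 43 41 39
f 39 44 43
f 43 42 41
f 44 42 43
f 46 45 48
f 46 48 47
f 48 45 49
f 48 49 47
f 49 45 50
f 49 50 47
f 50 45 51
f 50 51 47
f 51 45 52
f 51 52 47
f 52 45 53
f 52 53 47
f 53 45 54
f 53 54 47
f 54 45 46
f 54 46 47
f 56 58 55
f 59 56 55
f 55 58 57
f 57 59 55
f 56 62 58
f 60 56 59
f 60 62 56
f 58 62 57
f 61 59 57
f 57 62 61
f 61 60 59
f 62 60 61



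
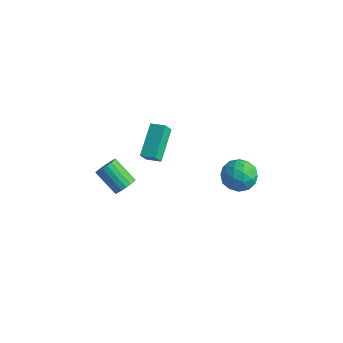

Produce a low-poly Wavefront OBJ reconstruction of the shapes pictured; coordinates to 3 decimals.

v 3.465 4.664 -0.606
v 4.383 4.192 -0.741
v 2.677 3.308 -1.219
v 3.595 2.836 -1.354
v 3.235 3.009 -0.393
v 3.722 3.848 -0.014
v 3.338 3.652 -1.946
v 3.825 4.491 -1.567
v 4.304 3.567 -1.569
v 4.241 3.169 -0.609
v 2.819 4.331 -1.351
v 2.756 3.933 -0.391
v 3.993 4.547 -0.62
v 3.067 2.953 -1.34
v 2.856 3.055 -0.775
v 3.395 2.777 -0.855
v 3.605 4.345 -0.192
v 4.144 4.067 -0.272
v 3.47 3.372 -0.067
v 2.916 3.433 -1.688
v 3.455 3.155 -1.768
v 3.665 4.723 -1.105
v 4.204 4.445 -1.185
v 3.59 4.128 -1.893
v 4.486 3.902 -1.186
v 4.023 3.105 -1.546
v 3.872 3.585 -1.894
v 4.158 4.078 -1.671
v 4.449 3.669 -0.621
v 3.986 2.871 -0.982
v 3.775 2.973 -0.417
v 4.061 3.466 -0.194
v 4.403 3.301 -1.108
v 3.074 4.629 -0.978
v 2.611 3.831 -1.339
v 2.999 4.034 -1.766
v 3.285 4.527 -1.543
v 3.037 4.395 -0.414
v 2.574 3.598 -0.774
v 2.902 3.422 -0.289
v 3.188 3.915 -0.066
v 2.657 4.199 -0.852
v -0.704 1.322 -0.48
v -0.736 0.877 0.184
v -1.393 2.958 0.585
v -1.425 2.513 1.249
v 0.125 1.547 -0.289
v 0.093 1.102 0.375
v -0.564 3.183 0.776
v -0.596 2.738 1.44
v -2.551 1.703 -4.479
v -2.126 1.684 -3.923
v -3.484 1.638 -2.885
v -3.909 1.657 -3.441
v -2.169 1.99 -3.967
v -3.527 1.943 -2.929
v -2.289 2.238 -4.112
v -3.647 2.192 -3.074
v -2.46 2.381 -4.329
v -3.818 2.334 -3.291
v -2.649 2.39 -4.576
v -4.007 2.343 -3.539
v -2.819 2.262 -4.804
v -4.177 2.216 -3.767
v -2.936 2.024 -4.968
v -4.294 1.977 -3.93
v -2.976 1.722 -5.035
v -4.334 1.676 -3.997
v -2.933 1.417 -4.991
v -4.291 1.37 -3.953
v -2.813 1.168 -4.846
v -4.171 1.122 -3.808
v -2.642 1.026 -4.629
v -4 0.979 -3.591
v -2.453 1.017 -4.381
v -3.811 0.97 -3.344
v -2.283 1.144 -4.153
v -3.641 1.098 -3.116
v -2.166 1.383 -3.99
v -3.524 1.336 -2.952
f 1 38 17
f 38 12 41
f 17 41 6
f 38 41 17
f 1 17 13
f 17 6 18
f 13 18 2
f 17 18 13
f 1 13 22
f 13 2 23
f 22 23 8
f 13 23 22
f 1 22 34
f 22 8 37
f 34 37 11
f 22 37 34
f 1 34 38
f 34 11 42
f 38 42 12
f 34 42 38
f 2 18 29
f 18 6 32
f 29 32 10
f 18 32 29
f 6 41 19
f 41 12 40
f 19 40 5
f 41 40 19
f 12 42 39
f 42 11 35
f 39 35 3
f 42 35 39
f 11 37 36
f 37 8 24
f 36 24 7
f 37 24 36
f 8 23 28
f 23 2 25
f 28 25 9
f 23 25 28
f 4 30 16
f 30 10 31
f 16 31 5
f 30 31 16
f 4 16 14
f 16 5 15
f 14 15 3
f 16 15 14
f 4 14 21
f 14 3 20
f 21 20 7
f 14 20 21
f 4 21 26
f 21 7 27
f 26 27 9
f 21 27 26
f 4 26 30
f 26 9 33
f 30 33 10
f 26 33 30
f 5 31 19
f 31 10 32
f 19 32 6
f 31 32 19
f 3 15 39
f 15 5 40
f 39 40 12
f 15 40 39
f 7 20 36
f 20 3 35
f 36 35 11
f 20 35 36
f 9 27 28
f 27 7 24
f 28 24 8
f 27 24 28
f 10 33 29
f 33 9 25
f 29 25 2
f 33 25 29
f 44 46 43
f 47 44 43
f 43 46 45
f 45 47 43
f 44 50 46
f 48 44 47
f 48 50 44
f 46 50 45
f 49 47 45
f 45 50 49
f 49 48 47
f 50 48 49
f 52 51 55
f 52 55 53
f 53 55 56
f 53 56 54
f 55 51 57
f 55 57 56
f 56 57 58
f 56 58 54
f 57 51 59
f 57 59 58
f 58 59 60
f 58 60 54
f 59 51 61
f 59 61 60
f 60 61 62
f 60 62 54
f 61 51 63
f 61 63 62
f 62 63 64
f 62 64 54
f 63 51 65
f 63 65 64
f 64 65 66
f 64 66 54
f 65 51 67
f 65 67 66
f 66 67 68
f 66 68 54
f 67 51 69
f 67 69 68
f 68 69 70
f 68 70 54
f 69 51 71
f 69 71 70
f 70 71 72
f 70 72 54
f 71 51 73
f 71 73 72
f 72 73 74
f 72 74 54
f 73 51 75
f 73 75 74
f 74 75 76
f 74 76 54
f 75 51 77
f 75 77 76
f 76 77 78
f 76 78 54
f 77 51 79
f 77 79 78
f 78 79 80
f 78 80 54
f 79 51 52
f 79 52 80
f 80 52 53
f 80 53 54



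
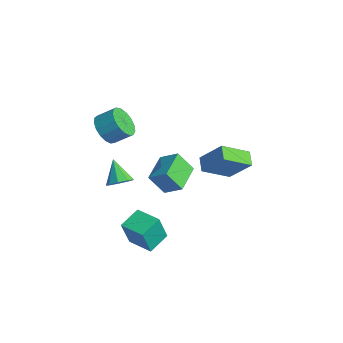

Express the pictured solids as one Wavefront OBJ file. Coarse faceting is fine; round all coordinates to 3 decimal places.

v -1.727 -0.682 -2.597
v -0.856 -0.063 -1.911
v -2.949 0.629 -2.228
v -2.078 1.248 -1.542
v -1.302 0.052 -3.798
v -0.431 0.671 -3.112
v -2.524 1.363 -3.429
v -1.653 1.982 -2.743
v 2.722 -3.935 -3.305
v 2.912 -4.475 -1.673
v 2.251 -2.782 -2.869
v 2.442 -3.322 -1.236
v 4.058 -3.398 -3.284
v 4.249 -3.938 -1.651
v 3.588 -2.245 -2.847
v 3.778 -2.785 -1.215
v -2.443 -2.789 1.502
v -1.863 -2.534 0.755
v -1.337 -1.695 1.451
v -1.917 -1.951 2.198
v -2.238 -2.257 0.705
v -1.712 -1.418 1.401
v -2.661 -2.102 0.838
v -2.135 -1.263 1.534
v -3.033 -2.105 1.123
v -2.507 -1.266 1.819
v -3.27 -2.264 1.495
v -2.745 -1.426 2.191
v -3.318 -2.544 1.868
v -2.792 -1.705 2.564
v -3.166 -2.88 2.158
v -2.64 -2.041 2.854
v -2.847 -3.195 2.297
v -2.321 -2.356 2.993
v -2.436 -3.417 2.255
v -1.91 -2.579 2.95
v -2.027 -3.496 2.039
v -1.501 -2.657 2.735
v -1.713 -3.412 1.701
v -1.187 -2.573 2.397
v -1.566 -3.186 1.317
v -1.04 -2.347 2.013
v -1.62 -2.869 0.976
v -1.094 -2.03 1.672
v -0.716 -2.785 -1.538
v -0.236 -3.139 -1.068
v -1.744 -2.695 -0.422
v -0.163 -2.625 -1.043
v -0.35 -2.186 -1.25
v -0.708 -2.027 -1.592
v -1.07 -2.224 -1.909
v -1.267 -2.683 -2.053
v -1.206 -3.19 -1.956
v -0.916 -3.508 -1.664
v -0.533 -3.488 -1.313
v 0.203 1.476 -1.491
v -0.603 1.776 -1.064
v 0.296 3.105 -2.463
v -0.51 3.405 -2.037
v 1.21 2.235 -0.123
v 0.404 2.535 0.303
v 1.303 3.864 -1.096
v 0.497 4.164 -0.669
f 2 4 1
f 5 2 1
f 1 4 3
f 3 5 1
f 2 8 4
f 6 2 5
f 6 8 2
f 4 8 3
f 7 5 3
f 3 8 7
f 7 6 5
f 8 6 7
f 10 12 9
f 13 10 9
f 9 12 11
f 11 13 9
f 10 16 12
f 14 10 13
f 14 16 10
f 12 16 11
f 15 13 11
f 11 16 15
f 15 14 13
f 16 14 15
f 18 17 21
f 18 21 19
f 19 21 22
f 19 22 20
f 21 17 23
f 21 23 22
f 22 23 24
f 22 24 20
f 23 17 25
f 23 25 24
f 24 25 26
f 24 26 20
f 25 17 27
f 25 27 26
f 26 27 28
f 26 28 20
f 27 17 29
f 27 29 28
f 28 29 30
f 28 30 20
f 29 17 31
f 29 31 30
f 30 31 32
f 30 32 20
f 31 17 33
f 31 33 32
f 32 33 34
f 32 34 20
f 33 17 35
f 33 35 34
f 34 35 36
f 34 36 20
f 35 17 37
f 35 37 36
f 36 37 38
f 36 38 20
f 37 17 39
f 37 39 38
f 38 39 40
f 38 40 20
f 39 17 41
f 39 41 40
f 40 41 42
f 40 42 20
f 41 17 43
f 41 43 42
f 42 43 44
f 42 44 20
f 43 17 18
f 43 18 44
f 44 18 19
f 44 19 20
f 46 45 48
f 46 48 47
f 48 45 49
f 48 49 47
f 49 45 50
f 49 50 47
f 50 45 51
f 50 51 47
f 51 45 52
f 51 52 47
f 52 45 53
f 52 53 47
f 53 45 54
f 53 54 47
f 54 45 55
f 54 55 47
f 55 45 46
f 55 46 47
f 57 59 56
f 60 57 56
f 56 59 58
f 58 60 56
f 57 63 59
f 61 57 60
f 61 63 57
f 59 63 58
f 62 60 58
f 58 63 62
f 62 61 60
f 63 61 62



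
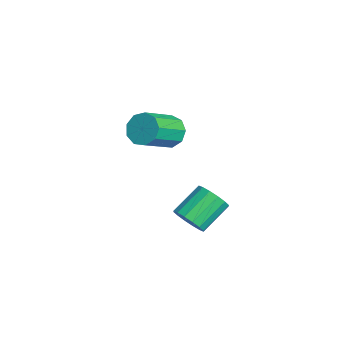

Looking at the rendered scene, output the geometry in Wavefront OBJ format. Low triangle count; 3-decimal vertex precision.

v 3.727 -0.41 0.074
v 4.218 -0.679 0.792
v 3.424 0.621 1.823
v 2.933 0.89 1.106
v 4.481 -0.35 0.58
v 3.687 0.95 1.612
v 4.542 -0.038 0.233
v 3.748 1.262 1.264
v 4.385 0.175 -0.157
v 3.59 1.475 0.875
v 4.051 0.231 -0.484
v 3.257 1.531 0.547
v 3.631 0.115 -0.662
v 2.836 1.416 0.369
v 3.236 -0.141 -0.643
v 2.442 1.159 0.388
v 2.973 -0.47 -0.432
v 2.179 0.83 0.6
v 2.912 -0.782 -0.084
v 2.118 0.518 0.947
v 3.07 -0.995 0.305
v 2.275 0.305 1.337
v 3.403 -1.051 0.633
v 2.609 0.249 1.664
v 3.824 -0.936 0.811
v 3.029 0.365 1.842
v -2.507 -0.335 2.019
v -1.953 0.386 2.384
v -0.779 -1.083 3.506
v -1.333 -1.805 3.141
v -2.478 0.274 2.786
v -1.304 -1.196 3.908
v -3.016 -0.123 2.829
v -1.842 -1.593 3.951
v -3.316 -0.62 2.493
v -2.142 -2.089 3.615
v -3.238 -0.983 1.935
v -2.064 -2.453 3.057
v -2.817 -1.043 1.416
v -1.643 -2.513 2.538
v -2.252 -0.772 1.18
v -1.078 -2.241 2.302
v -1.806 -0.296 1.336
v -0.632 -1.766 2.458
v -1.688 0.161 1.812
v -0.514 -1.309 2.933
f 2 1 5
f 2 5 3
f 3 5 6
f 3 6 4
f 5 1 7
f 5 7 6
f 6 7 8
f 6 8 4
f 7 1 9
f 7 9 8
f 8 9 10
f 8 10 4
f 9 1 11
f 9 11 10
f 10 11 12
f 10 12 4
f 11 1 13
f 11 13 12
f 12 13 14
f 12 14 4
f 13 1 15
f 13 15 14
f 14 15 16
f 14 16 4
f 15 1 17
f 15 17 16
f 16 17 18
f 16 18 4
f 17 1 19
f 17 19 18
f 18 19 20
f 18 20 4
f 19 1 21
f 19 21 20
f 20 21 22
f 20 22 4
f 21 1 23
f 21 23 22
f 22 23 24
f 22 24 4
f 23 1 25
f 23 25 24
f 24 25 26
f 24 26 4
f 25 1 2
f 25 2 26
f 26 2 3
f 26 3 4
f 28 27 31
f 28 31 29
f 29 31 32
f 29 32 30
f 31 27 33
f 31 33 32
f 32 33 34
f 32 34 30
f 33 27 35
f 33 35 34
f 34 35 36
f 34 36 30
f 35 27 37
f 35 37 36
f 36 37 38
f 36 38 30
f 37 27 39
f 37 39 38
f 38 39 40
f 38 40 30
f 39 27 41
f 39 41 40
f 40 41 42
f 40 42 30
f 41 27 43
f 41 43 42
f 42 43 44
f 42 44 30
f 43 27 45
f 43 45 44
f 44 45 46
f 44 46 30
f 45 27 28
f 45 28 46
f 46 28 29
f 46 29 30



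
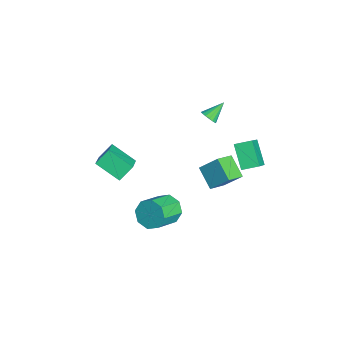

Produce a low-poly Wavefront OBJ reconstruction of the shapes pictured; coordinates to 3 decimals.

v 2.844 -1.134 -3.612
v 3.61 -0.767 -4.082
v 4.701 -1.939 -3.217
v 3.936 -2.306 -2.748
v 3.476 -0.418 -3.44
v 4.568 -1.59 -2.575
v 2.972 -0.489 -2.899
v 4.064 -1.661 -2.035
v 2.393 -0.937 -2.776
v 3.485 -2.109 -1.912
v 2.079 -1.501 -3.143
v 3.17 -2.673 -2.278
v 2.212 -1.85 -3.785
v 3.304 -3.022 -2.92
v 2.716 -1.779 -4.325
v 3.808 -2.951 -3.461
v 3.295 -1.331 -4.448
v 4.387 -2.503 -3.584
v -0.786 1.84 0.777
v -0.262 1.969 0.929
v -1.254 2.82 1.563
v -0.306 2.122 0.713
v -0.459 2.21 0.512
v -0.687 2.213 0.371
v -0.938 2.131 0.324
v -1.154 1.983 0.38
v -1.285 1.802 0.527
v -1.302 1.629 0.732
v -1.201 1.505 0.947
v -1.005 1.458 1.123
v -0.758 1.499 1.22
v -0.518 1.617 1.216
v -0.339 1.787 1.111
v 3.092 -5.093 1.614
v 2.783 -4.305 2.377
v 1.664 -4.724 0.654
v 1.354 -3.936 1.418
v 3.966 -3.924 0.762
v 3.656 -3.136 1.526
v 2.537 -3.555 -0.197
v 2.228 -2.767 0.566
v -0.144 2.025 -3.039
v 0.29 2.987 -1.932
v 1.068 2.44 -3.876
v 1.502 3.402 -2.769
v 0.558 1.078 -2.491
v 0.992 2.04 -1.384
v 1.77 1.493 -3.328
v 2.204 2.455 -2.221
v 3.131 3.231 -0.301
v 1.914 3.051 0.828
v 3.259 4.21 -0.008
v 2.042 4.03 1.122
v 4.518 2.63 1.098
v 3.301 2.45 2.228
v 4.646 3.609 1.392
v 3.429 3.429 2.521
f 2 1 5
f 2 5 3
f 3 5 6
f 3 6 4
f 5 1 7
f 5 7 6
f 6 7 8
f 6 8 4
f 7 1 9
f 7 9 8
f 8 9 10
f 8 10 4
f 9 1 11
f 9 11 10
f 10 11 12
f 10 12 4
f 11 1 13
f 11 13 12
f 12 13 14
f 12 14 4
f 13 1 15
f 13 15 14
f 14 15 16
f 14 16 4
f 15 1 17
f 15 17 16
f 16 17 18
f 16 18 4
f 17 1 2
f 17 2 18
f 18 2 3
f 18 3 4
f 20 19 22
f 20 22 21
f 22 19 23
f 22 23 21
f 23 19 24
f 23 24 21
f 24 19 25
f 24 25 21
f 25 19 26
f 25 26 21
f 26 19 27
f 26 27 21
f 27 19 28
f 27 28 21
f 28 19 29
f 28 29 21
f 29 19 30
f 29 30 21
f 30 19 31
f 30 31 21
f 31 19 32
f 31 32 21
f 32 19 33
f 32 33 21
f 33 19 20
f 33 20 21
f 35 37 34
f 38 35 34
f 34 37 36
f 36 38 34
f 35 41 37
f 39 35 38
f 39 41 35
f 37 41 36
f 40 38 36
f 36 41 40
f 40 39 38
f 41 39 40
f 43 45 42
f 46 43 42
f 42 45 44
f 44 46 42
f 43 49 45
f 47 43 46
f 47 49 43
f 45 49 44
f 48 46 44
f 44 49 48
f 48 47 46
f 49 47 48
f 51 53 50
f 54 51 50
f 50 53 52
f 52 54 50
f 51 57 53
f 55 51 54
f 55 57 51
f 53 57 52
f 56 54 52
f 52 57 56
f 56 55 54
f 57 55 56



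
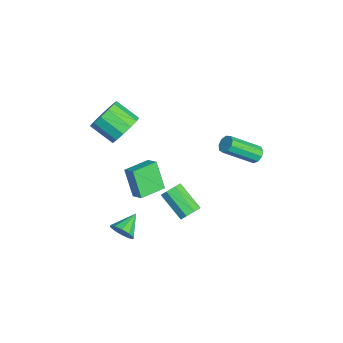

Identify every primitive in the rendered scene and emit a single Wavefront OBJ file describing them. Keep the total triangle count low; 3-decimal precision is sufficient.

v -2.758 -2.159 2.551
v -2.163 -1.913 3.393
v -2.907 -3.055 4.251
v -3.502 -3.301 3.409
v -2.651 -1.571 3.426
v -3.395 -2.712 4.284
v -3.173 -1.415 3.181
v -3.917 -2.556 4.039
v -3.564 -1.495 2.736
v -4.307 -2.637 3.594
v -3.698 -1.787 2.232
v -4.442 -2.928 3.091
v -3.534 -2.197 1.83
v -4.278 -3.338 2.688
v -3.124 -2.594 1.656
v -3.868 -3.735 2.515
v -2.598 -2.854 1.766
v -3.341 -3.995 2.625
v -2.122 -2.893 2.126
v -2.866 -4.035 2.985
v -1.849 -2.7 2.62
v -2.592 -3.841 3.479
v -1.864 -2.334 3.092
v -2.608 -3.475 3.951
v -0.179 -2.616 -3.87
v 0.216 -2.626 -3.21
v -1.161 -1.784 -3.27
v 0.371 -2.258 -3.468
v 0.315 -2.026 -3.88
v 0.071 -2.02 -4.288
v -0.269 -2.241 -4.537
v -0.575 -2.606 -4.531
v -0.73 -2.974 -4.273
v -0.674 -3.206 -3.861
v -0.429 -3.213 -3.452
v -0.089 -2.991 -3.204
v -1.658 1.221 -4.047
v -1.117 0.948 -3.697
v -2.32 -0.035 -2.603
v -2.862 0.239 -2.953
v -1.292 1.405 -3.479
v -2.495 0.422 -2.385
v -1.682 1.754 -3.594
v -2.885 0.772 -2.5
v -2.058 1.792 -3.974
v -3.261 0.809 -2.88
v -2.2 1.495 -4.397
v -3.403 0.512 -3.303
v -2.025 1.038 -4.615
v -3.228 0.055 -3.521
v -1.635 0.688 -4.5
v -2.838 -0.294 -3.406
v -1.259 0.651 -4.12
v -2.462 -0.332 -3.026
v -0.962 4.603 1.604
v -0.551 4.413 1.274
v -0.267 2.747 2.586
v -0.678 2.937 2.916
v -0.407 4.648 1.54
v -0.123 2.981 2.853
v -0.523 4.861 1.837
v -0.239 3.195 3.149
v -0.844 4.954 2.024
v -0.56 3.288 3.336
v -1.22 4.883 2.015
v -0.936 3.216 3.327
v -1.476 4.68 1.813
v -1.192 3.014 3.125
v -1.491 4.442 1.514
v -1.207 2.776 2.826
v -1.258 4.279 1.256
v -0.974 2.613 2.569
v -0.887 4.268 1.162
v -0.603 2.601 2.474
v -3.684 -0.488 -3.41
v -4.45 -0.884 -1.761
v -3.081 -0.065 -3.028
v -3.846 -0.461 -1.379
v -2.794 -1.839 -3.321
v -3.559 -2.235 -1.672
v -2.19 -1.416 -2.939
v -2.956 -1.812 -1.29
f 2 1 5
f 2 5 3
f 3 5 6
f 3 6 4
f 5 1 7
f 5 7 6
f 6 7 8
f 6 8 4
f 7 1 9
f 7 9 8
f 8 9 10
f 8 10 4
f 9 1 11
f 9 11 10
f 10 11 12
f 10 12 4
f 11 1 13
f 11 13 12
f 12 13 14
f 12 14 4
f 13 1 15
f 13 15 14
f 14 15 16
f 14 16 4
f 15 1 17
f 15 17 16
f 16 17 18
f 16 18 4
f 17 1 19
f 17 19 18
f 18 19 20
f 18 20 4
f 19 1 21
f 19 21 20
f 20 21 22
f 20 22 4
f 21 1 23
f 21 23 22
f 22 23 24
f 22 24 4
f 23 1 2
f 23 2 24
f 24 2 3
f 24 3 4
f 26 25 28
f 26 28 27
f 28 25 29
f 28 29 27
f 29 25 30
f 29 30 27
f 30 25 31
f 30 31 27
f 31 25 32
f 31 32 27
f 32 25 33
f 32 33 27
f 33 25 34
f 33 34 27
f 34 25 35
f 34 35 27
f 35 25 36
f 35 36 27
f 36 25 26
f 36 26 27
f 38 37 41
f 38 41 39
f 39 41 42
f 39 42 40
f 41 37 43
f 41 43 42
f 42 43 44
f 42 44 40
f 43 37 45
f 43 45 44
f 44 45 46
f 44 46 40
f 45 37 47
f 45 47 46
f 46 47 48
f 46 48 40
f 47 37 49
f 47 49 48
f 48 49 50
f 48 50 40
f 49 37 51
f 49 51 50
f 50 51 52
f 50 52 40
f 51 37 53
f 51 53 52
f 52 53 54
f 52 54 40
f 53 37 38
f 53 38 54
f 54 38 39
f 54 39 40
f 56 55 59
f 56 59 57
f 57 59 60
f 57 60 58
f 59 55 61
f 59 61 60
f 60 61 62
f 60 62 58
f 61 55 63
f 61 63 62
f 62 63 64
f 62 64 58
f 63 55 65
f 63 65 64
f 64 65 66
f 64 66 58
f 65 55 67
f 65 67 66
f 66 67 68
f 66 68 58
f 67 55 69
f 67 69 68
f 68 69 70
f 68 70 58
f 69 55 71
f 69 71 70
f 70 71 72
f 70 72 58
f 71 55 73
f 71 73 72
f 72 73 74
f 72 74 58
f 73 55 56
f 73 56 74
f 74 56 57
f 74 57 58
f 76 78 75
f 79 76 75
f 75 78 77
f 77 79 75
f 76 82 78
f 80 76 79
f 80 82 76
f 78 82 77
f 81 79 77
f 77 82 81
f 81 80 79
f 82 80 81



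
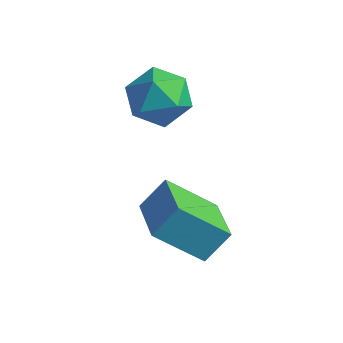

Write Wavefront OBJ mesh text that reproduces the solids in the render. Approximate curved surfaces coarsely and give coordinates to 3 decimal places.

v -0.049 -1.812 -5.201
v -1.2 -2.57 -4.012
v 0.313 -1.113 -4.404
v -0.837 -1.871 -3.215
v 1.077 -2.869 -4.785
v -0.073 -3.627 -3.596
v 1.44 -2.17 -3.988
v 0.289 -2.928 -2.799
v -2.218 0.734 -1.878
v -1.362 0.204 -2.041
v -2.978 -0.644 -1.379
v -2.122 -1.174 -1.542
v -2.165 -0.497 -0.78
v -1.696 0.354 -1.089
v -2.644 -0.794 -2.331
v -2.175 0.057 -2.64
v -1.626 -0.741 -2.321
v -1.33 -0.557 -1.362
v -3.01 0.117 -2.058
v -2.714 0.301 -1.099
f 2 4 1
f 5 2 1
f 1 4 3
f 3 5 1
f 2 8 4
f 6 2 5
f 6 8 2
f 4 8 3
f 7 5 3
f 3 8 7
f 7 6 5
f 8 6 7
f 9 20 14
f 9 14 10
f 9 10 16
f 9 16 19
f 9 19 20
f 10 14 18
f 14 20 13
f 20 19 11
f 19 16 15
f 16 10 17
f 12 18 13
f 12 13 11
f 12 11 15
f 12 15 17
f 12 17 18
f 13 18 14
f 11 13 20
f 15 11 19
f 17 15 16
f 18 17 10



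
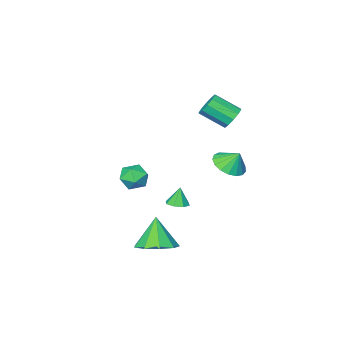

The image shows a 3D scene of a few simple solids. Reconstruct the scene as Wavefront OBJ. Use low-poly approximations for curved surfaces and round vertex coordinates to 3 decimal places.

v -0.771 3.037 -0.565
v -0.187 3.721 -0.758
v -1.029 3.503 0.305
v -0.566 3.851 -0.941
v -0.992 3.794 -1.037
v -1.367 3.564 -1.025
v -1.606 3.214 -0.908
v -1.653 2.822 -0.712
v -1.499 2.48 -0.482
v -1.177 2.265 -0.271
v -0.763 2.227 -0.128
v -0.35 2.375 -0.084
v -0.034 2.674 -0.151
v 0.114 3.056 -0.312
v 0.058 3.434 -0.531
v 1.549 -0.402 -2.127
v 2.086 0.149 -2.468
v 2.594 -1.089 -1.592
v 3.131 -0.538 -1.933
v 2.627 -0.299 -1.303
v 1.981 0.125 -1.634
v 2.699 -1.065 -2.426
v 2.053 -0.641 -2.757
v 2.796 -0.261 -2.653
v 2.752 0.212 -1.959
v 1.928 -1.152 -2.101
v 1.884 -0.679 -1.407
v 0.973 1.25 -3.56
v 1.561 1.141 -3.437
v 0.747 1.15 -2.56
v 1.455 1.595 -3.416
v 1.068 1.848 -3.478
v 0.625 1.75 -3.589
v 0.386 1.36 -3.682
v 0.492 0.905 -3.704
v 0.879 0.653 -3.641
v 1.322 0.751 -3.531
v -1.515 2.315 2.038
v -1.201 2.081 1.446
v -0.371 1.111 2.27
v -0.685 1.345 2.862
v -0.964 2.416 1.601
v -0.134 1.446 2.426
v -0.938 2.712 1.924
v -0.108 1.742 2.748
v -1.132 2.857 2.29
v -0.302 1.887 3.114
v -1.472 2.795 2.559
v -0.642 1.825 3.384
v -1.829 2.549 2.63
v -0.999 1.579 3.454
v -2.066 2.214 2.474
v -1.236 1.244 3.299
v -2.092 1.918 2.152
v -1.262 0.948 2.976
v -1.898 1.773 1.786
v -1.068 0.803 2.61
v -1.558 1.835 1.516
v -0.728 0.865 2.341
v 4.107 3.883 -4.084
v 4.715 3.007 -4.258
v 3.713 3.297 -2.516
v 5.124 3.543 -3.955
v 5.058 4.237 -3.712
v 4.546 4.766 -3.643
v 3.83 4.882 -3.781
v 3.243 4.53 -4.06
v 3.061 3.876 -4.35
v 3.368 3.225 -4.516
v 4.022 2.882 -4.48
f 2 1 4
f 2 4 3
f 4 1 5
f 4 5 3
f 5 1 6
f 5 6 3
f 6 1 7
f 6 7 3
f 7 1 8
f 7 8 3
f 8 1 9
f 8 9 3
f 9 1 10
f 9 10 3
f 10 1 11
f 10 11 3
f 11 1 12
f 11 12 3
f 12 1 13
f 12 13 3
f 13 1 14
f 13 14 3
f 14 1 15
f 14 15 3
f 15 1 2
f 15 2 3
f 16 27 21
f 16 21 17
f 16 17 23
f 16 23 26
f 16 26 27
f 17 21 25
f 21 27 20
f 27 26 18
f 26 23 22
f 23 17 24
f 19 25 20
f 19 20 18
f 19 18 22
f 19 22 24
f 19 24 25
f 20 25 21
f 18 20 27
f 22 18 26
f 24 22 23
f 25 24 17
f 29 28 31
f 29 31 30
f 31 28 32
f 31 32 30
f 32 28 33
f 32 33 30
f 33 28 34
f 33 34 30
f 34 28 35
f 34 35 30
f 35 28 36
f 35 36 30
f 36 28 37
f 36 37 30
f 37 28 29
f 37 29 30
f 39 38 42
f 39 42 40
f 40 42 43
f 40 43 41
f 42 38 44
f 42 44 43
f 43 44 45
f 43 45 41
f 44 38 46
f 44 46 45
f 45 46 47
f 45 47 41
f 46 38 48
f 46 48 47
f 47 48 49
f 47 49 41
f 48 38 50
f 48 50 49
f 49 50 51
f 49 51 41
f 50 38 52
f 50 52 51
f 51 52 53
f 51 53 41
f 52 38 54
f 52 54 53
f 53 54 55
f 53 55 41
f 54 38 56
f 54 56 55
f 55 56 57
f 55 57 41
f 56 38 58
f 56 58 57
f 57 58 59
f 57 59 41
f 58 38 39
f 58 39 59
f 59 39 40
f 59 40 41
f 61 60 63
f 61 63 62
f 63 60 64
f 63 64 62
f 64 60 65
f 64 65 62
f 65 60 66
f 65 66 62
f 66 60 67
f 66 67 62
f 67 60 68
f 67 68 62
f 68 60 69
f 68 69 62
f 69 60 70
f 69 70 62
f 70 60 61
f 70 61 62



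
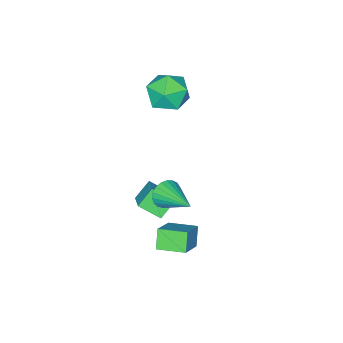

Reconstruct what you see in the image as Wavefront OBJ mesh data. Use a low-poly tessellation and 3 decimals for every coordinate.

v 2.613 2.811 1.357
v 2.975 2.964 0.777
v 2.947 4.469 2.003
v 2.705 3.047 0.704
v 2.42 3.089 0.744
v 2.168 3.083 0.89
v 1.993 3.03 1.116
v 1.925 2.94 1.384
v 1.976 2.826 1.647
v 2.137 2.711 1.861
v 2.381 2.613 1.987
v 2.664 2.549 2.004
v 2.939 2.53 1.909
v 3.157 2.56 1.719
v 3.281 2.634 1.466
v 3.29 2.738 1.194
v 3.181 2.855 0.951
v 1.887 0.271 -1.473
v 1.119 0.374 -0.749
v 1.391 1.136 -2.123
v 0.623 1.239 -1.4
v 2.557 1.101 -0.88
v 1.789 1.204 -0.157
v 2.061 1.966 -1.531
v 1.293 2.069 -0.807
v 2.122 2.365 -2.997
v 1.64 2.006 -2.186
v 1.532 3.523 -2.837
v 1.049 3.165 -2.026
v 3.291 2.835 -2.094
v 2.808 2.477 -1.283
v 2.7 3.994 -1.934
v 2.218 3.635 -1.123
v -2.259 -0.752 3.48
v -1.578 0.103 3.635
v -0.982 -1.603 2.565
v -0.301 -0.748 2.72
v -0.591 -1.385 3.574
v -1.38 -0.859 4.14
v -1.18 -0.641 2.06
v -1.969 -0.115 2.626
v -0.911 0.172 2.758
v -0.547 -0.288 3.693
v -2.013 -1.212 2.507
v -1.649 -1.672 3.442
f 2 1 4
f 2 4 3
f 4 1 5
f 4 5 3
f 5 1 6
f 5 6 3
f 6 1 7
f 6 7 3
f 7 1 8
f 7 8 3
f 8 1 9
f 8 9 3
f 9 1 10
f 9 10 3
f 10 1 11
f 10 11 3
f 11 1 12
f 11 12 3
f 12 1 13
f 12 13 3
f 13 1 14
f 13 14 3
f 14 1 15
f 14 15 3
f 15 1 16
f 15 16 3
f 16 1 17
f 16 17 3
f 17 1 2
f 17 2 3
f 19 21 18
f 22 19 18
f 18 21 20
f 20 22 18
f 19 25 21
f 23 19 22
f 23 25 19
f 21 25 20
f 24 22 20
f 20 25 24
f 24 23 22
f 25 23 24
f 27 29 26
f 30 27 26
f 26 29 28
f 28 30 26
f 27 33 29
f 31 27 30
f 31 33 27
f 29 33 28
f 32 30 28
f 28 33 32
f 32 31 30
f 33 31 32
f 34 45 39
f 34 39 35
f 34 35 41
f 34 41 44
f 34 44 45
f 35 39 43
f 39 45 38
f 45 44 36
f 44 41 40
f 41 35 42
f 37 43 38
f 37 38 36
f 37 36 40
f 37 40 42
f 37 42 43
f 38 43 39
f 36 38 45
f 40 36 44
f 42 40 41
f 43 42 35



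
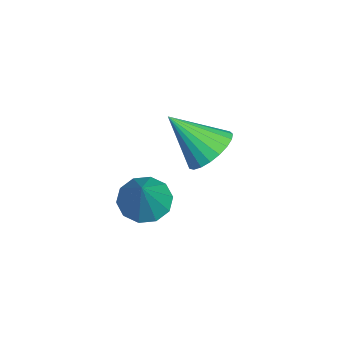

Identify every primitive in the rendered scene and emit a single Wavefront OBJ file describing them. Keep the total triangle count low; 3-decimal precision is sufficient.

v 2.336 0.024 0.815
v 3.043 -0.171 0.292
v 3.564 -0.064 2.505
v 3.013 0.382 0.342
v 2.725 0.798 0.573
v 2.289 0.919 0.896
v 1.871 0.697 1.188
v 1.63 0.218 1.338
v 1.66 -0.335 1.288
v 1.948 -0.751 1.057
v 2.384 -0.871 0.734
v 2.802 -0.65 0.442
v -0.835 2.212 0.542
v -0.08 1.637 0.196
v -1.245 0.808 1.978
v 0.115 1.874 0.483
v 0.146 2.169 0.78
v 0.007 2.471 1.036
v -0.277 2.729 1.207
v -0.658 2.897 1.262
v -1.069 2.947 1.194
v -1.44 2.87 1.012
v -1.706 2.679 0.749
v -1.822 2.407 0.451
v -1.766 2.102 0.168
v -1.55 1.815 -0.05
v -1.21 1.597 -0.166
v -0.805 1.486 -0.16
v -0.406 1.5 -0.032
f 2 1 4
f 2 4 3
f 4 1 5
f 4 5 3
f 5 1 6
f 5 6 3
f 6 1 7
f 6 7 3
f 7 1 8
f 7 8 3
f 8 1 9
f 8 9 3
f 9 1 10
f 9 10 3
f 10 1 11
f 10 11 3
f 11 1 12
f 11 12 3
f 12 1 2
f 12 2 3
f 14 13 16
f 14 16 15
f 16 13 17
f 16 17 15
f 17 13 18
f 17 18 15
f 18 13 19
f 18 19 15
f 19 13 20
f 19 20 15
f 20 13 21
f 20 21 15
f 21 13 22
f 21 22 15
f 22 13 23
f 22 23 15
f 23 13 24
f 23 24 15
f 24 13 25
f 24 25 15
f 25 13 26
f 25 26 15
f 26 13 27
f 26 27 15
f 27 13 28
f 27 28 15
f 28 13 29
f 28 29 15
f 29 13 14
f 29 14 15

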